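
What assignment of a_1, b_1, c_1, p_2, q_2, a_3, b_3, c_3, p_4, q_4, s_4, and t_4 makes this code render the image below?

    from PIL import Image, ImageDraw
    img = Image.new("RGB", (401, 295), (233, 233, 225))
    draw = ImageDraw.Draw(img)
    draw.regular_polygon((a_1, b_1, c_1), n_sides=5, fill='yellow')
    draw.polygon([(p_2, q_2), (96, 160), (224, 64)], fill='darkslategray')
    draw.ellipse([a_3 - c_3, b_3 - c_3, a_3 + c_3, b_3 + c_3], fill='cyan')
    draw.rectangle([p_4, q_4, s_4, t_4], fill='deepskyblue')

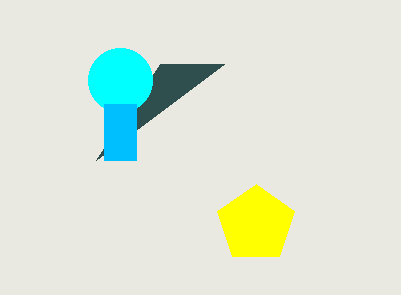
a_1 = 256; b_1 = 224; c_1 = 40; p_2 = 160; q_2 = 64; a_3 = 120; b_3 = 80; c_3 = 32; p_4 = 104; q_4 = 104; s_4 = 136; t_4 = 160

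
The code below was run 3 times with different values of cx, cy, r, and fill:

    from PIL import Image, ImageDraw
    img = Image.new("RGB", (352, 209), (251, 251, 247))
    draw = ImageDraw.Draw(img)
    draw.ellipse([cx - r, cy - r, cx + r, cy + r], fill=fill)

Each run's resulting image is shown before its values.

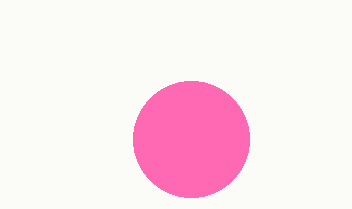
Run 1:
cx = 191, cy = 139, r = 58, fill = 'hotpink'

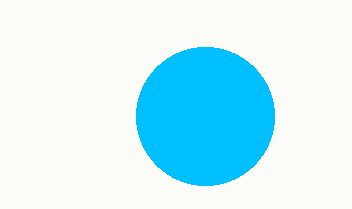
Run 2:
cx = 205, cy = 116, r = 69, fill = 'deepskyblue'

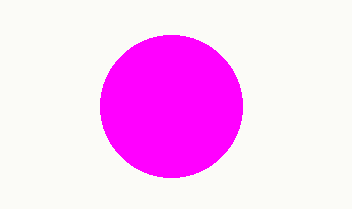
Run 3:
cx = 171, cy = 106, r = 71, fill = 'magenta'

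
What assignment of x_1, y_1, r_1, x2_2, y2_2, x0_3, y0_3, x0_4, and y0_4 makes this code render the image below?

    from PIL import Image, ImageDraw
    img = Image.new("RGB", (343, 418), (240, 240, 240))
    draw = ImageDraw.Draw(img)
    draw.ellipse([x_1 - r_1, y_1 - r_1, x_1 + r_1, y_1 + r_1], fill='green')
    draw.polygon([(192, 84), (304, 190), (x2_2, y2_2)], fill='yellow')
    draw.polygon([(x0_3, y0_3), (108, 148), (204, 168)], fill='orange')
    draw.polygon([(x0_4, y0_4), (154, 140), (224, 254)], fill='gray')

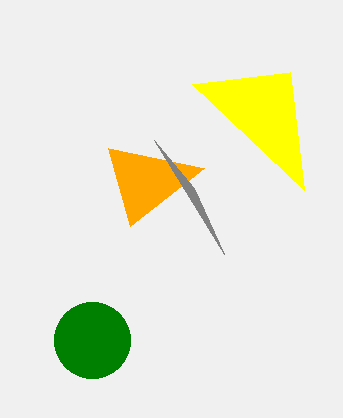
x_1 = 92
y_1 = 340
r_1 = 38
x2_2 = 290
y2_2 = 72
x0_3 = 130
y0_3 = 226
x0_4 = 194
y0_4 = 188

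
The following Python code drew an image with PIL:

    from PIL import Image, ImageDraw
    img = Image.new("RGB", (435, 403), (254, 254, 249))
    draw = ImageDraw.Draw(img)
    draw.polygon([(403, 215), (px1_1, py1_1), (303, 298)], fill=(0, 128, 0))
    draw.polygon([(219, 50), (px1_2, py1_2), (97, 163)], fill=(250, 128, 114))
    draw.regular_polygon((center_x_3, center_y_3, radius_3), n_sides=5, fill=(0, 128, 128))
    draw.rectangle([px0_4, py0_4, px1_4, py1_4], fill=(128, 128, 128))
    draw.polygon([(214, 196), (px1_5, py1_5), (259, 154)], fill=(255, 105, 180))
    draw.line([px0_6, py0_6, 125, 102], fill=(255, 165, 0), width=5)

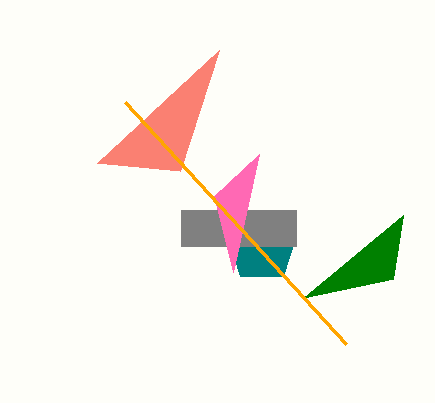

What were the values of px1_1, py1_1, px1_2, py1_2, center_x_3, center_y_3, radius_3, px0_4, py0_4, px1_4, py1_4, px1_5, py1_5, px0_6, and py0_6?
px1_1 = 393, py1_1 = 279, px1_2 = 180, py1_2 = 171, center_x_3 = 262, center_y_3 = 247, radius_3 = 36, px0_4 = 181, py0_4 = 210, px1_4 = 296, py1_4 = 246, px1_5 = 233, py1_5 = 272, px0_6 = 346, py0_6 = 344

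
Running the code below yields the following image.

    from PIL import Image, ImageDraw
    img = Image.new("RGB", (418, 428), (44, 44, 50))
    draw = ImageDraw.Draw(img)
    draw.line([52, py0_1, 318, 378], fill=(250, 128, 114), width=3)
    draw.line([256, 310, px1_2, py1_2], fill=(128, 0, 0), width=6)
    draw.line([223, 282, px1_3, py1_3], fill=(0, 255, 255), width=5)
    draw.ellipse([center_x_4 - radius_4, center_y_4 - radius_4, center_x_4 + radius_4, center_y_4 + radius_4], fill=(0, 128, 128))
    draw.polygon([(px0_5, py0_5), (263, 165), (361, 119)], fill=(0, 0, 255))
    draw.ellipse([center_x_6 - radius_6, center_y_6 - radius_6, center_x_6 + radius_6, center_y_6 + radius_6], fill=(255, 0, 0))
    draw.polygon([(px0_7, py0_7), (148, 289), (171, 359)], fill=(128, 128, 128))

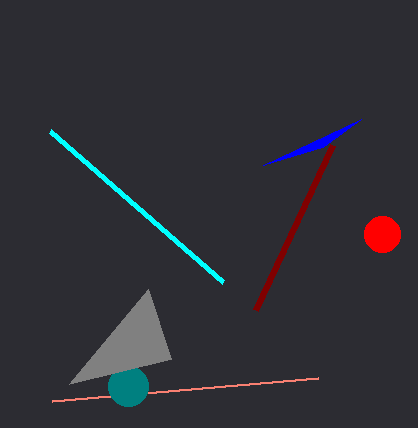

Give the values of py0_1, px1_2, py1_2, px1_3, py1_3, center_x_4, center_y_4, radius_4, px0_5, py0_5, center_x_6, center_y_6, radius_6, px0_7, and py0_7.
py0_1 = 401; px1_2 = 333; py1_2 = 145; px1_3 = 50; py1_3 = 131; center_x_4 = 128; center_y_4 = 386; radius_4 = 20; px0_5 = 323; py0_5 = 147; center_x_6 = 382; center_y_6 = 234; radius_6 = 18; px0_7 = 69; py0_7 = 384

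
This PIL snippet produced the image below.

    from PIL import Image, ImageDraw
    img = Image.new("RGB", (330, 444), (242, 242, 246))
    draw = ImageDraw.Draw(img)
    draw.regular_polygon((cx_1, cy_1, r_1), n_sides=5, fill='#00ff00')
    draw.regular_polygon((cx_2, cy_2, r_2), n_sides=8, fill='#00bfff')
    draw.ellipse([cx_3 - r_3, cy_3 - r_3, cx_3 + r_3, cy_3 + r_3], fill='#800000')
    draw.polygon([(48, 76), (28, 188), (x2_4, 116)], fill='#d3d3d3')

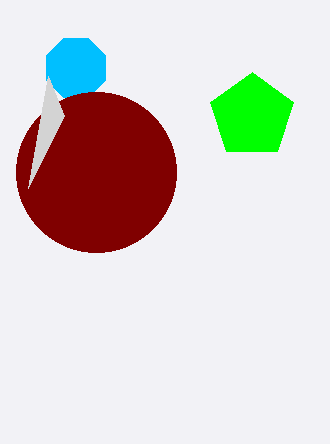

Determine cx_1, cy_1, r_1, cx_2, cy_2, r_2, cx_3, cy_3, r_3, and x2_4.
cx_1 = 252, cy_1 = 116, r_1 = 44, cx_2 = 76, cy_2 = 68, r_2 = 32, cx_3 = 96, cy_3 = 172, r_3 = 80, x2_4 = 64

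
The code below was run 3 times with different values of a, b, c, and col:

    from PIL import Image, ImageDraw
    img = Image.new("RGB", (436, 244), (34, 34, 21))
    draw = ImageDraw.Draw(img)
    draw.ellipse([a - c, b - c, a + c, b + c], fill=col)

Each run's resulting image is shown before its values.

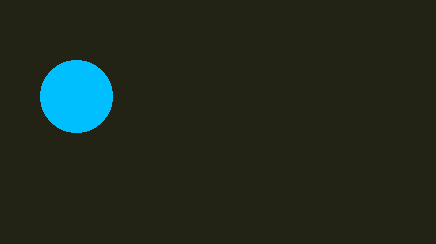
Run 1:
a = 76
b = 96
c = 36
col = 'deepskyblue'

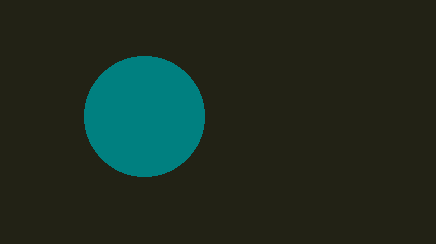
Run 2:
a = 144; b = 116; c = 60; col = 'teal'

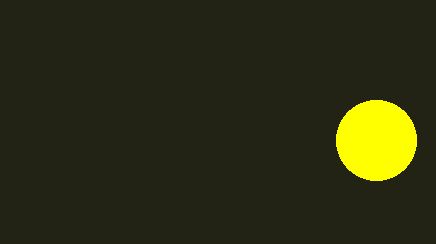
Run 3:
a = 376; b = 140; c = 40; col = 'yellow'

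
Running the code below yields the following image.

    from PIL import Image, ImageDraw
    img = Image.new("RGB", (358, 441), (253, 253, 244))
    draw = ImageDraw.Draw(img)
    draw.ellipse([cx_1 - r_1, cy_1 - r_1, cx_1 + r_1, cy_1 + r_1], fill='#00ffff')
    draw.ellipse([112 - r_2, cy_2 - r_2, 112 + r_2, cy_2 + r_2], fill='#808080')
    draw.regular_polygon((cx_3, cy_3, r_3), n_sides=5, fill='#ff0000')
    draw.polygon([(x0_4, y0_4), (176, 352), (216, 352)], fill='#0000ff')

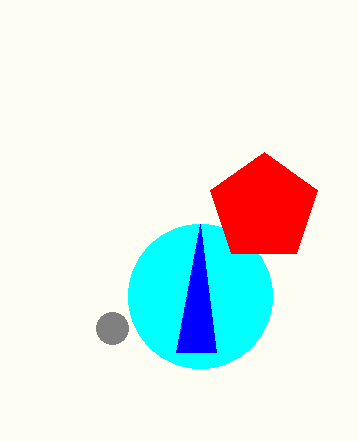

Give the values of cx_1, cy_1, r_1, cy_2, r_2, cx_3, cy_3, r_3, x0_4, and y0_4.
cx_1 = 200; cy_1 = 296; r_1 = 72; cy_2 = 328; r_2 = 16; cx_3 = 264; cy_3 = 208; r_3 = 56; x0_4 = 200; y0_4 = 224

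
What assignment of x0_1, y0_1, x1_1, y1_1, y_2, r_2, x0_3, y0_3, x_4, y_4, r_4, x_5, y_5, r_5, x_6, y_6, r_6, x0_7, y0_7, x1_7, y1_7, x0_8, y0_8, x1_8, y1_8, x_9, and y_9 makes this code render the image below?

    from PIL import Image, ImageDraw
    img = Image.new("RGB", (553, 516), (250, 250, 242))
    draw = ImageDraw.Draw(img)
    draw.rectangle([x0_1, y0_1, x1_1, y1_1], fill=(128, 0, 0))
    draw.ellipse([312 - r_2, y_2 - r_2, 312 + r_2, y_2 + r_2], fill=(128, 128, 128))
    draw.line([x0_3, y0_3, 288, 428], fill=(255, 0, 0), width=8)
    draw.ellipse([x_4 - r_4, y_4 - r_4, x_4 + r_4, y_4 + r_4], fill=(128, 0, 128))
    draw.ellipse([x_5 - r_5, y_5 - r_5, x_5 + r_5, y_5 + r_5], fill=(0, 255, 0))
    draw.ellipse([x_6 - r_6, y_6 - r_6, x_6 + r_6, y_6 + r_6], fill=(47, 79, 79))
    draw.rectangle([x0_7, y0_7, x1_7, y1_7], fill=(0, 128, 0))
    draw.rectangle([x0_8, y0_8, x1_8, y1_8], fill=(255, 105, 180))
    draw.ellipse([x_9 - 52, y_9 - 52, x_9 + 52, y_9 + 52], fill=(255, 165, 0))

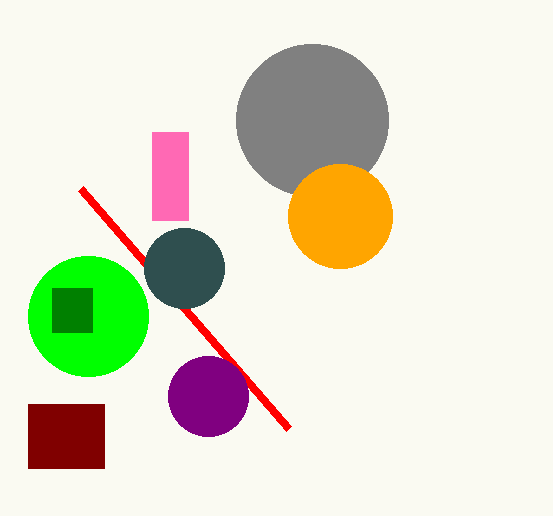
x0_1 = 28, y0_1 = 404, x1_1 = 104, y1_1 = 468, y_2 = 120, r_2 = 76, x0_3 = 80, y0_3 = 188, x_4 = 208, y_4 = 396, r_4 = 40, x_5 = 88, y_5 = 316, r_5 = 60, x_6 = 184, y_6 = 268, r_6 = 40, x0_7 = 52, y0_7 = 288, x1_7 = 92, y1_7 = 332, x0_8 = 152, y0_8 = 132, x1_8 = 188, y1_8 = 220, x_9 = 340, y_9 = 216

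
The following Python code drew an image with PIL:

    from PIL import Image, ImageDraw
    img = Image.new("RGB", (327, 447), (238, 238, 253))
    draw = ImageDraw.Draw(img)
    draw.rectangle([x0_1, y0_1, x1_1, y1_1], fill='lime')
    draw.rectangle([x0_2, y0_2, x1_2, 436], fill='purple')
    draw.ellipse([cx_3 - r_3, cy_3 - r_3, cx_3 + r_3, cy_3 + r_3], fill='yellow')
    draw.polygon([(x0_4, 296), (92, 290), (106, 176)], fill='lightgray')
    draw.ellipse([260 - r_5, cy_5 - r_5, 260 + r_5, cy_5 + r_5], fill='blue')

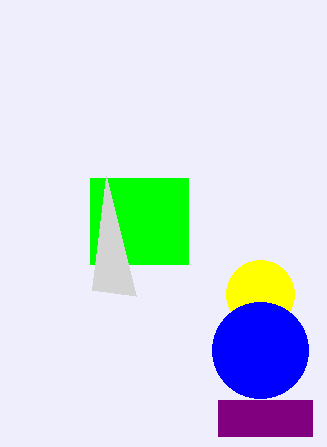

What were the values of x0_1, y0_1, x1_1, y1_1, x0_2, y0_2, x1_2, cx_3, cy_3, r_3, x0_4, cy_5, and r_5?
x0_1 = 90; y0_1 = 178; x1_1 = 188; y1_1 = 264; x0_2 = 218; y0_2 = 400; x1_2 = 312; cx_3 = 260; cy_3 = 294; r_3 = 34; x0_4 = 136; cy_5 = 350; r_5 = 48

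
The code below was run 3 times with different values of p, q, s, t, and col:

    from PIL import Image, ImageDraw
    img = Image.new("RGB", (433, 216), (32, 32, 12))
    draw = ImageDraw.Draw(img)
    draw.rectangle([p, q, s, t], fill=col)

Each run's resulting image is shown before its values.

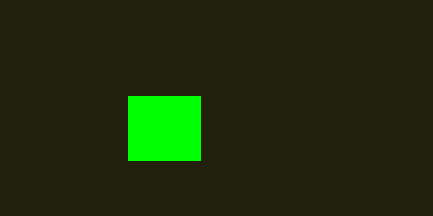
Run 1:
p = 128, q = 96, s = 200, t = 160, col = 'lime'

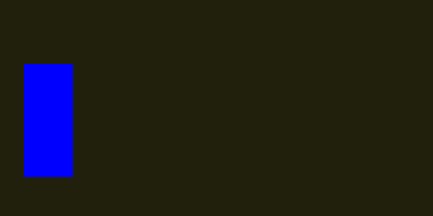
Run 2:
p = 24; q = 64; s = 72; t = 176; col = 'blue'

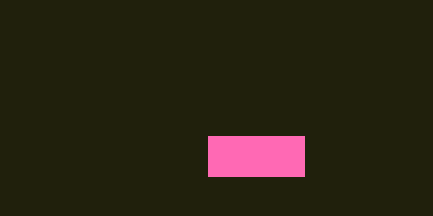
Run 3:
p = 208
q = 136
s = 304
t = 176
col = 'hotpink'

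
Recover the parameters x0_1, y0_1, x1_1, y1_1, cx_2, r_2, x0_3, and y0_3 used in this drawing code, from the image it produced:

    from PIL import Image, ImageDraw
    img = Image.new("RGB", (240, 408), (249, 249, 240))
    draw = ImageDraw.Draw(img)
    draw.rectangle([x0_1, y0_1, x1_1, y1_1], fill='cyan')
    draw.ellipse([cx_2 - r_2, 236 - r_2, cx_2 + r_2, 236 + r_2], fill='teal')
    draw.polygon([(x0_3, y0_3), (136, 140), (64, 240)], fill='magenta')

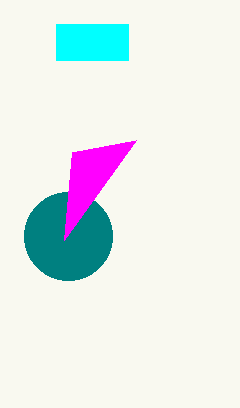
x0_1 = 56, y0_1 = 24, x1_1 = 128, y1_1 = 60, cx_2 = 68, r_2 = 44, x0_3 = 72, y0_3 = 152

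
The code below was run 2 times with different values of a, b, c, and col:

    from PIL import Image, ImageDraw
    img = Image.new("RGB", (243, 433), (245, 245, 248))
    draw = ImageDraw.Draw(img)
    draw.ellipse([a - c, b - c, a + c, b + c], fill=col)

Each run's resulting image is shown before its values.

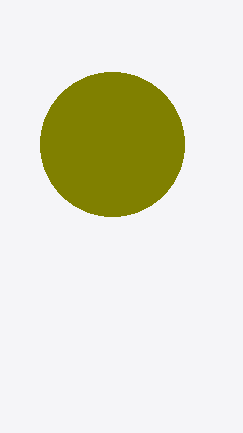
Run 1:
a = 112, b = 144, c = 72, col = 'olive'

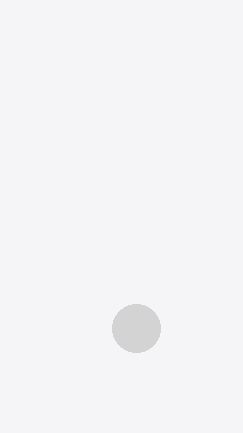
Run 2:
a = 136
b = 328
c = 24
col = 'lightgray'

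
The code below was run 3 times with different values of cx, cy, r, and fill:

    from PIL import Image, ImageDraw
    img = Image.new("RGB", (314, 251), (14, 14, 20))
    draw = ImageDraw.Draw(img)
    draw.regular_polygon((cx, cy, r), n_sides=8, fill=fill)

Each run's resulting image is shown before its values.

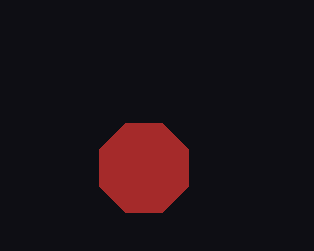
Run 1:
cx = 144; cy = 168; r = 48; fill = 'brown'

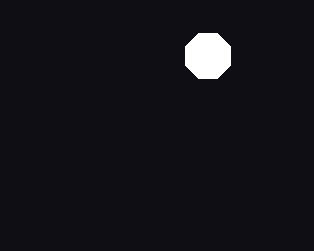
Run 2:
cx = 208; cy = 56; r = 24; fill = 'white'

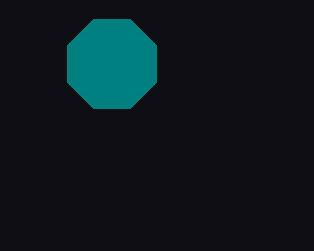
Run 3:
cx = 112; cy = 64; r = 48; fill = 'teal'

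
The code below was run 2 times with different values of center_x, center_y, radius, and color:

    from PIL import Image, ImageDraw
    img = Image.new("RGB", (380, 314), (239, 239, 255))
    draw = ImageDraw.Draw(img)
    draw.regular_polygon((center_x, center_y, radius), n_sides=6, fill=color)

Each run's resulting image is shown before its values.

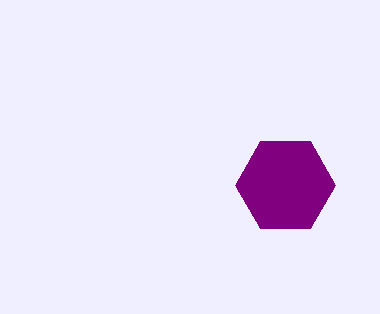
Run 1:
center_x = 285
center_y = 185
radius = 50
color = 'purple'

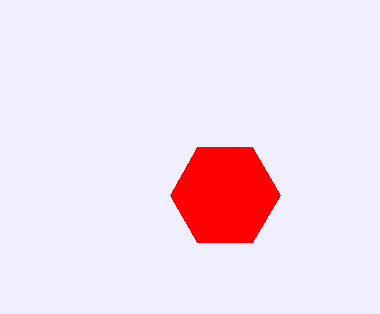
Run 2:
center_x = 225
center_y = 195
radius = 55
color = 'red'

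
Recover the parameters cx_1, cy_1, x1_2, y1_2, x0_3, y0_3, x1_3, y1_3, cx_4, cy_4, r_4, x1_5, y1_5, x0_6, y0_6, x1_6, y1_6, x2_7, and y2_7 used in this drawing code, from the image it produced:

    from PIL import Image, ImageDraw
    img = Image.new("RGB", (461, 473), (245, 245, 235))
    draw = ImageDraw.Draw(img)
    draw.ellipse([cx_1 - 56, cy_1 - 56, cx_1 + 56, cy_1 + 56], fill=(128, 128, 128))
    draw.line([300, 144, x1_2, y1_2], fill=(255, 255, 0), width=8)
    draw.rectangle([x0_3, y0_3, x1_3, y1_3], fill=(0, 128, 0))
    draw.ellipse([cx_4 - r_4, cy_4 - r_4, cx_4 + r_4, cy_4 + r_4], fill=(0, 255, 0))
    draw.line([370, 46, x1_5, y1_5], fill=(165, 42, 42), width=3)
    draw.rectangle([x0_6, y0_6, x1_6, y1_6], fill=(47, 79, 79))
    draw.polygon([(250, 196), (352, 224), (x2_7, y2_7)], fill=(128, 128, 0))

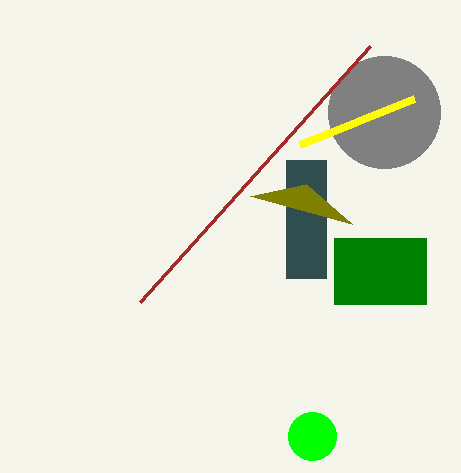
cx_1 = 384
cy_1 = 112
x1_2 = 414
y1_2 = 98
x0_3 = 334
y0_3 = 238
x1_3 = 426
y1_3 = 304
cx_4 = 312
cy_4 = 436
r_4 = 24
x1_5 = 140
y1_5 = 302
x0_6 = 286
y0_6 = 160
x1_6 = 326
y1_6 = 278
x2_7 = 306
y2_7 = 184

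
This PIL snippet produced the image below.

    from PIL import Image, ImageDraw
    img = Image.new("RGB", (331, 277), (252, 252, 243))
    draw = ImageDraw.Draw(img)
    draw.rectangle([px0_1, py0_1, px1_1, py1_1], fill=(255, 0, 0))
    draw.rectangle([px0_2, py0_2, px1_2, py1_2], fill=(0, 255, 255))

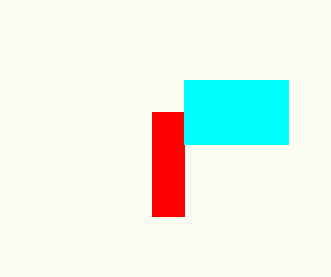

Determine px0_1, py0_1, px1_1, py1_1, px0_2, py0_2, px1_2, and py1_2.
px0_1 = 152
py0_1 = 112
px1_1 = 184
py1_1 = 216
px0_2 = 184
py0_2 = 80
px1_2 = 288
py1_2 = 144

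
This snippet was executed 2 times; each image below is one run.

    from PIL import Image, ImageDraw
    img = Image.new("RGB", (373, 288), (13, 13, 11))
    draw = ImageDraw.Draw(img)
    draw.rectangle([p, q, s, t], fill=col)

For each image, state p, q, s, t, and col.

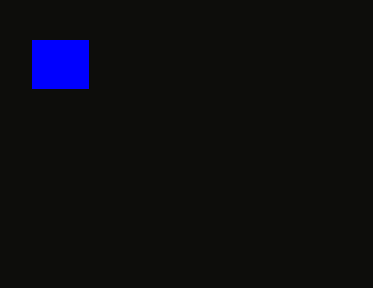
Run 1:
p = 32; q = 40; s = 88; t = 88; col = 'blue'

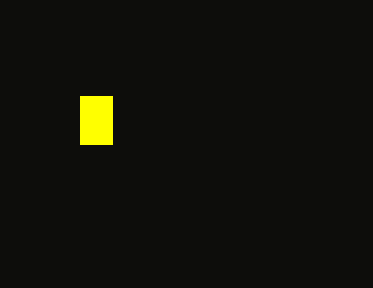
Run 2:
p = 80; q = 96; s = 112; t = 144; col = 'yellow'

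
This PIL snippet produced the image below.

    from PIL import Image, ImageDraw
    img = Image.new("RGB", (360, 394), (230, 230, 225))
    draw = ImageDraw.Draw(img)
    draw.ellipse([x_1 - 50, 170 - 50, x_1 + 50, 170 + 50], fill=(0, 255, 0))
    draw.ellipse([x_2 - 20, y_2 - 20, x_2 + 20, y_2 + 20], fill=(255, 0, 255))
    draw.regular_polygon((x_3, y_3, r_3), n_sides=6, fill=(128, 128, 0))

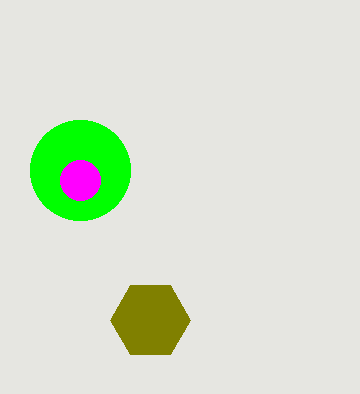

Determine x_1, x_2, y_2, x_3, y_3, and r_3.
x_1 = 80
x_2 = 80
y_2 = 180
x_3 = 150
y_3 = 320
r_3 = 40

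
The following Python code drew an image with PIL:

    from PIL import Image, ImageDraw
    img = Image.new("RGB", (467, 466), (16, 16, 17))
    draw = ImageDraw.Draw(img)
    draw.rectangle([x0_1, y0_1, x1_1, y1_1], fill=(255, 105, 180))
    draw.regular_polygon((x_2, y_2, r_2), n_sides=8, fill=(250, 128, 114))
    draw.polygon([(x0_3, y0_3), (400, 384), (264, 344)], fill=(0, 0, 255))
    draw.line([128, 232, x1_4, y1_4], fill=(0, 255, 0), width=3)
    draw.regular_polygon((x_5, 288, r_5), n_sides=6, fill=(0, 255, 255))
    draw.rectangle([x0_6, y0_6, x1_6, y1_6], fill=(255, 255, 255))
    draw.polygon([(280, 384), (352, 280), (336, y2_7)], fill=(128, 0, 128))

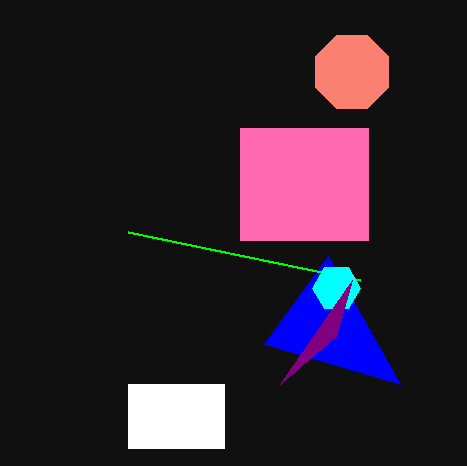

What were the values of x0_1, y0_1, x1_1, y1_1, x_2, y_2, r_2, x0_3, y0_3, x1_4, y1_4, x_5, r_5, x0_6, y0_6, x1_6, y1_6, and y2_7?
x0_1 = 240
y0_1 = 128
x1_1 = 368
y1_1 = 240
x_2 = 352
y_2 = 72
r_2 = 40
x0_3 = 328
y0_3 = 256
x1_4 = 360
y1_4 = 280
x_5 = 336
r_5 = 24
x0_6 = 128
y0_6 = 384
x1_6 = 224
y1_6 = 448
y2_7 = 336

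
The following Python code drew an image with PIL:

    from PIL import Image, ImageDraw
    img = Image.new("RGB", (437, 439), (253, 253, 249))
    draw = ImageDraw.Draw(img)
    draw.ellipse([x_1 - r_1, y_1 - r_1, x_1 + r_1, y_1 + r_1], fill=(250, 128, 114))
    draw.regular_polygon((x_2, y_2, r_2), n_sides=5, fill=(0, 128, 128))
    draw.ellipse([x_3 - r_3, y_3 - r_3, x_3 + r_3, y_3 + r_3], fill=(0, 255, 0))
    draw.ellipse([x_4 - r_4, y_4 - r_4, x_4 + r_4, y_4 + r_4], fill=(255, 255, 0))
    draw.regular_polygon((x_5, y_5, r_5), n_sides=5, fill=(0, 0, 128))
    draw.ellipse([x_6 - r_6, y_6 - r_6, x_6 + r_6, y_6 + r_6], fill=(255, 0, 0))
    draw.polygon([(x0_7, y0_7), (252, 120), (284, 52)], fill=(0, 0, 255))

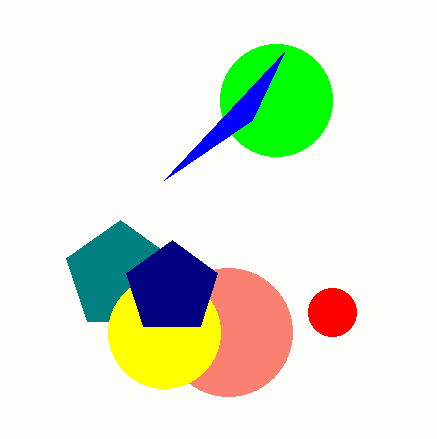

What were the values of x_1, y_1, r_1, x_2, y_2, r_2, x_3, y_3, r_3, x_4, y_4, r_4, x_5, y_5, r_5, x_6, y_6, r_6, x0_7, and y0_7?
x_1 = 228; y_1 = 332; r_1 = 64; x_2 = 120; y_2 = 276; r_2 = 56; x_3 = 276; y_3 = 100; r_3 = 56; x_4 = 164; y_4 = 332; r_4 = 56; x_5 = 172; y_5 = 288; r_5 = 48; x_6 = 332; y_6 = 312; r_6 = 24; x0_7 = 164; y0_7 = 180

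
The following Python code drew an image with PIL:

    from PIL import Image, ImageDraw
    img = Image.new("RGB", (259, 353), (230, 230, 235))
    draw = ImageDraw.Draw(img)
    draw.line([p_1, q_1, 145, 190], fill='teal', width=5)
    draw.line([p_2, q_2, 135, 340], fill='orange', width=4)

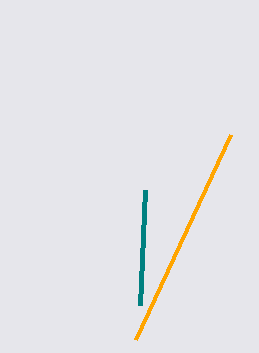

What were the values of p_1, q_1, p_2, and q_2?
p_1 = 140; q_1 = 305; p_2 = 230; q_2 = 135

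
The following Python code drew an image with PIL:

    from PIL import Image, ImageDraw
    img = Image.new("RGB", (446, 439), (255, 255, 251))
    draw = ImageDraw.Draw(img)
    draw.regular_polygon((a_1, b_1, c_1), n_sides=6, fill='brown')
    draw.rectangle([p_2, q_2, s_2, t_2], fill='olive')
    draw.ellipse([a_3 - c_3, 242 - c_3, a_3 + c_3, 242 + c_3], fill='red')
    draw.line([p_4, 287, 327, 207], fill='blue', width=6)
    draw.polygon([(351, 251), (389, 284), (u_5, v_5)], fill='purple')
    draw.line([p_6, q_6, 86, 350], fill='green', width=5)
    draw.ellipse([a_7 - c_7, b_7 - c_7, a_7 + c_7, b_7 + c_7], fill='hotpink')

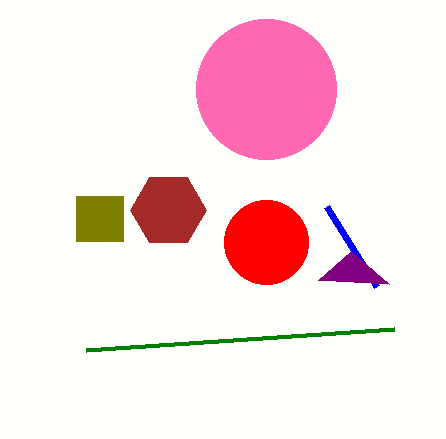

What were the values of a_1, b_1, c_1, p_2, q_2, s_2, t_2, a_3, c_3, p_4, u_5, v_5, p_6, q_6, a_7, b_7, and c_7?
a_1 = 168
b_1 = 210
c_1 = 38
p_2 = 76
q_2 = 196
s_2 = 123
t_2 = 241
a_3 = 266
c_3 = 42
p_4 = 377
u_5 = 318
v_5 = 280
p_6 = 394
q_6 = 329
a_7 = 266
b_7 = 89
c_7 = 70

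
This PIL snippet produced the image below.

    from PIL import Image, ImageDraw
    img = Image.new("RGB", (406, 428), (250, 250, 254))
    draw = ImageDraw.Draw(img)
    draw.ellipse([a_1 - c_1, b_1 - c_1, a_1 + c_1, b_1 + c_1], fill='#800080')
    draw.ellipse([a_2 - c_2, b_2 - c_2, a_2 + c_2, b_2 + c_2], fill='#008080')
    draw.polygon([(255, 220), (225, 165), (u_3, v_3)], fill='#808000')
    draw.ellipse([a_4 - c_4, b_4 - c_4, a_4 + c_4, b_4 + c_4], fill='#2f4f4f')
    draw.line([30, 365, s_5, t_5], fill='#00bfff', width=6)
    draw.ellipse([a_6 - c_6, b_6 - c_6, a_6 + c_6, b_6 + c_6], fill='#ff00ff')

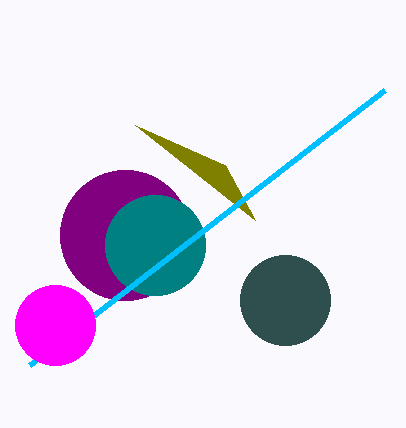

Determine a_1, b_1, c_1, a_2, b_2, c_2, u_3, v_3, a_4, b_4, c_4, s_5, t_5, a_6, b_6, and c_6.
a_1 = 125; b_1 = 235; c_1 = 65; a_2 = 155; b_2 = 245; c_2 = 50; u_3 = 135; v_3 = 125; a_4 = 285; b_4 = 300; c_4 = 45; s_5 = 385; t_5 = 90; a_6 = 55; b_6 = 325; c_6 = 40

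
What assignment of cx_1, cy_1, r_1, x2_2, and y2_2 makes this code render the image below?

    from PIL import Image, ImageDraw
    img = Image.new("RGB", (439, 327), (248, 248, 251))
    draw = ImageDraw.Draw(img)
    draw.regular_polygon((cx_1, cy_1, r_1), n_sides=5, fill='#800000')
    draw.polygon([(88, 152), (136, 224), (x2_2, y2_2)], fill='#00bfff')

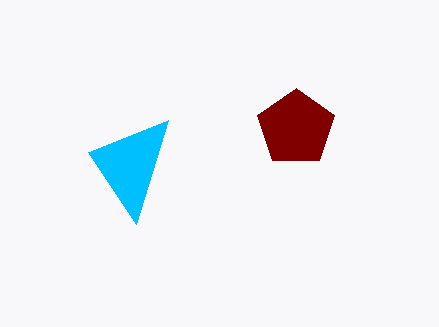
cx_1 = 296
cy_1 = 128
r_1 = 40
x2_2 = 168
y2_2 = 120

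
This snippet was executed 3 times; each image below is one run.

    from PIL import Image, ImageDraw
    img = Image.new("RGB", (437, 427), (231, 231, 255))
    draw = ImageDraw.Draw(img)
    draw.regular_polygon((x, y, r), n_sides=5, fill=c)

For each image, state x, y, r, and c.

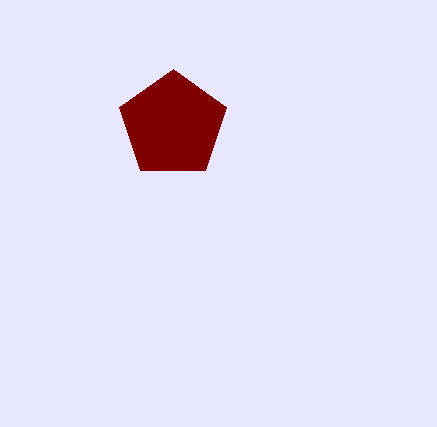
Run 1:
x = 173; y = 125; r = 56; c = 'maroon'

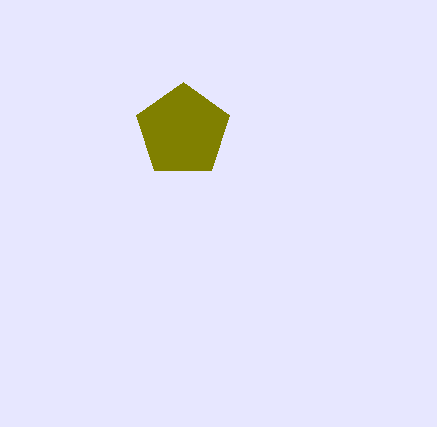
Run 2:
x = 183; y = 131; r = 49; c = 'olive'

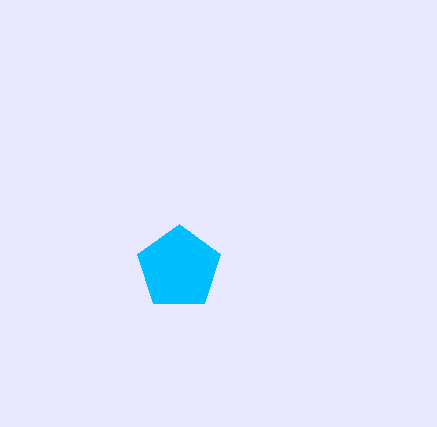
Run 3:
x = 179
y = 268
r = 44
c = 'deepskyblue'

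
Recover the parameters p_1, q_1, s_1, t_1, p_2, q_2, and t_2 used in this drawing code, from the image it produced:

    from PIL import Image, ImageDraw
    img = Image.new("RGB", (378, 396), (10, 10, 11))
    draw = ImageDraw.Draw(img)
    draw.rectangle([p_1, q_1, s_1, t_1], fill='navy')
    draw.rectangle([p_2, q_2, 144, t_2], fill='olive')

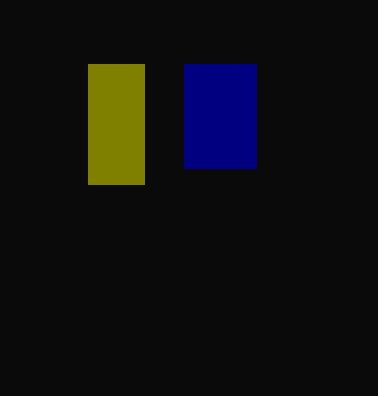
p_1 = 184; q_1 = 64; s_1 = 256; t_1 = 168; p_2 = 88; q_2 = 64; t_2 = 184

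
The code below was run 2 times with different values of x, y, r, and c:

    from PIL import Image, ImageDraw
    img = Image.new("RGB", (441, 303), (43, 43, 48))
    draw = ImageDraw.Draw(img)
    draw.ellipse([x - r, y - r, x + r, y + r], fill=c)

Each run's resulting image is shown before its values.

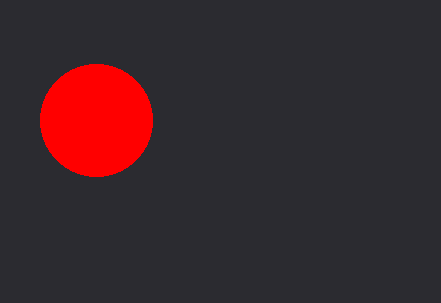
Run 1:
x = 96; y = 120; r = 56; c = 'red'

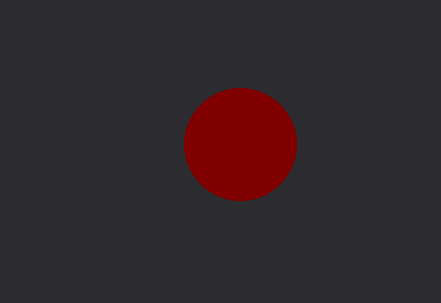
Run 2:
x = 240; y = 144; r = 56; c = 'maroon'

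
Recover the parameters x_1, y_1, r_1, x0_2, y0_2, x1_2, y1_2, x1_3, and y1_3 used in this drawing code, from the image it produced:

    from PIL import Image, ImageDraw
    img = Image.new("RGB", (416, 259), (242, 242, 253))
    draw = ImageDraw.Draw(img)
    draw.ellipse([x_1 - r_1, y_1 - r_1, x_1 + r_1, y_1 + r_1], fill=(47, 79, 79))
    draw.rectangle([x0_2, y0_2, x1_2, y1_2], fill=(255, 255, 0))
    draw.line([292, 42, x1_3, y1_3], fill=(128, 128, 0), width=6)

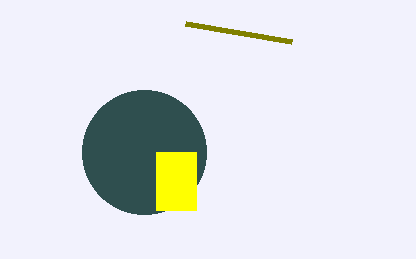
x_1 = 144; y_1 = 152; r_1 = 62; x0_2 = 156; y0_2 = 152; x1_2 = 196; y1_2 = 210; x1_3 = 186; y1_3 = 24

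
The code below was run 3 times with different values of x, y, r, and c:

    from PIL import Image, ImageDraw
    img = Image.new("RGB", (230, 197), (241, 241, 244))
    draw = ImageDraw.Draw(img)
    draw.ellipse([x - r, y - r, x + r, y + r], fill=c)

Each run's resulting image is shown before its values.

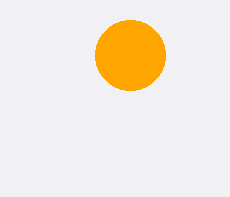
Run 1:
x = 130
y = 55
r = 35
c = 'orange'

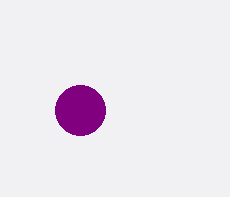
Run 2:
x = 80
y = 110
r = 25
c = 'purple'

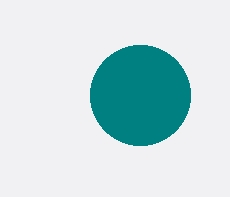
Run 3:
x = 140; y = 95; r = 50; c = 'teal'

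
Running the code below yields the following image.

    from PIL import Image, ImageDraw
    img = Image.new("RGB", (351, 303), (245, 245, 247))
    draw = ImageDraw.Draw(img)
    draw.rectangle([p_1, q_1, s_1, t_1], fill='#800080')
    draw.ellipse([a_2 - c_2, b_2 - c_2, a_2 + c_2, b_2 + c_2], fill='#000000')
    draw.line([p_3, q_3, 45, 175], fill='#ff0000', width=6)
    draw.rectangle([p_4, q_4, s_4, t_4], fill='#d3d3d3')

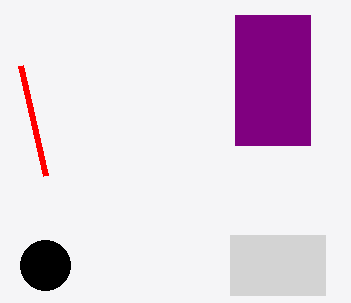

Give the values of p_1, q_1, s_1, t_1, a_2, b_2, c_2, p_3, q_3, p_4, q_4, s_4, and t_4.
p_1 = 235
q_1 = 15
s_1 = 310
t_1 = 145
a_2 = 45
b_2 = 265
c_2 = 25
p_3 = 20
q_3 = 65
p_4 = 230
q_4 = 235
s_4 = 325
t_4 = 295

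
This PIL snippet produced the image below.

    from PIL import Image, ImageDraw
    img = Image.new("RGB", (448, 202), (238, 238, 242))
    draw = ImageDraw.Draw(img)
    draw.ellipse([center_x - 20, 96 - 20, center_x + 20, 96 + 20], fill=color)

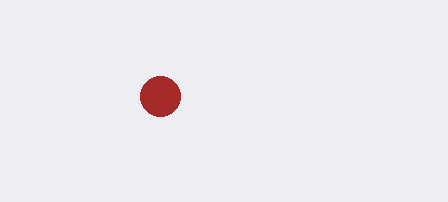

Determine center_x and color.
center_x = 160
color = 'brown'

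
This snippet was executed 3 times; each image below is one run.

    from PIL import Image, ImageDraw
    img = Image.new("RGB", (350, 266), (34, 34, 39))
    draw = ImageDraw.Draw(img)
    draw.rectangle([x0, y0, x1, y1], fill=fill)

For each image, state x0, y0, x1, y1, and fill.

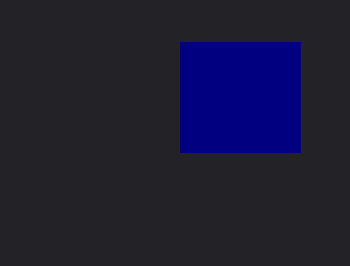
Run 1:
x0 = 180; y0 = 42; x1 = 300; y1 = 152; fill = 'navy'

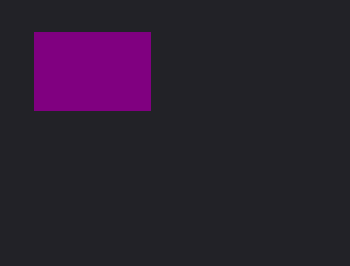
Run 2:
x0 = 34
y0 = 32
x1 = 150
y1 = 110
fill = 'purple'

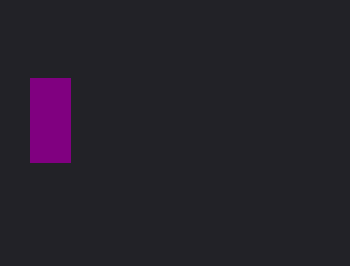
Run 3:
x0 = 30, y0 = 78, x1 = 70, y1 = 162, fill = 'purple'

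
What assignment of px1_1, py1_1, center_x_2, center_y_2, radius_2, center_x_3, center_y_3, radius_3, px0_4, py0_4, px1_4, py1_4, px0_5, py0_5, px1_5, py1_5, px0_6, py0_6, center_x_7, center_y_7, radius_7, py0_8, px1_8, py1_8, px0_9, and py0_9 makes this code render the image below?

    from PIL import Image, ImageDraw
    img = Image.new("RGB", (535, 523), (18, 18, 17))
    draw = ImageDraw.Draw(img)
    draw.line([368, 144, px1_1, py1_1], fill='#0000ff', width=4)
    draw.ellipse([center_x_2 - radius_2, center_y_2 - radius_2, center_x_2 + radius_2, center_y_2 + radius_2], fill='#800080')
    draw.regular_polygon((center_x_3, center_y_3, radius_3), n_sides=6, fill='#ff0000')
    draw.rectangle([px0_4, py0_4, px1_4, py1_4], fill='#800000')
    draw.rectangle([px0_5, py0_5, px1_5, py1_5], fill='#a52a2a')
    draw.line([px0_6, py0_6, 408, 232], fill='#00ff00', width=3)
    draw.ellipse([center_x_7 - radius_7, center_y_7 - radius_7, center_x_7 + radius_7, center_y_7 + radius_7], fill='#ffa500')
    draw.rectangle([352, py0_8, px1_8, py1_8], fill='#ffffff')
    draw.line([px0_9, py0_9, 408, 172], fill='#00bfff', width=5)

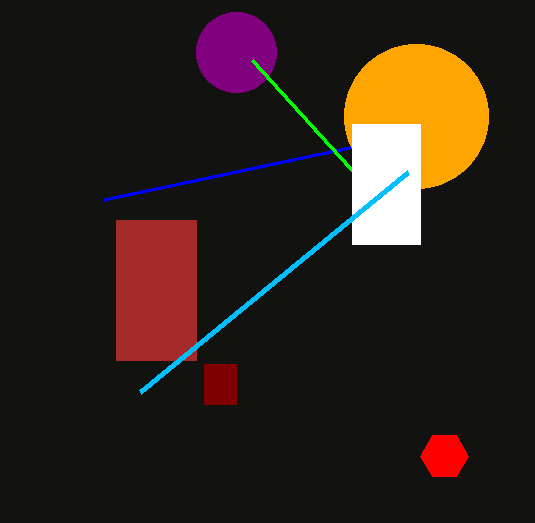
px1_1 = 104; py1_1 = 200; center_x_2 = 236; center_y_2 = 52; radius_2 = 40; center_x_3 = 444; center_y_3 = 456; radius_3 = 24; px0_4 = 204; py0_4 = 364; px1_4 = 236; py1_4 = 404; px0_5 = 116; py0_5 = 220; px1_5 = 196; py1_5 = 360; px0_6 = 252; py0_6 = 60; center_x_7 = 416; center_y_7 = 116; radius_7 = 72; py0_8 = 124; px1_8 = 420; py1_8 = 244; px0_9 = 140; py0_9 = 392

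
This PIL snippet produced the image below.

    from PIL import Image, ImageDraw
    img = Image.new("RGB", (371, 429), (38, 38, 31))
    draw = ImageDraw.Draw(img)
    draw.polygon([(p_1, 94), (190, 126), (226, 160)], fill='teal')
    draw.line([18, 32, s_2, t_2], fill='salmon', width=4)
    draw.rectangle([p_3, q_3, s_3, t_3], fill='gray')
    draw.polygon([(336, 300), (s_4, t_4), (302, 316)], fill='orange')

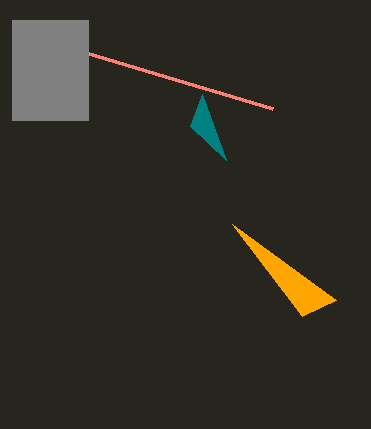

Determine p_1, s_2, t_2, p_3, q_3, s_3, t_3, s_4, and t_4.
p_1 = 202, s_2 = 272, t_2 = 108, p_3 = 12, q_3 = 20, s_3 = 88, t_3 = 120, s_4 = 232, t_4 = 224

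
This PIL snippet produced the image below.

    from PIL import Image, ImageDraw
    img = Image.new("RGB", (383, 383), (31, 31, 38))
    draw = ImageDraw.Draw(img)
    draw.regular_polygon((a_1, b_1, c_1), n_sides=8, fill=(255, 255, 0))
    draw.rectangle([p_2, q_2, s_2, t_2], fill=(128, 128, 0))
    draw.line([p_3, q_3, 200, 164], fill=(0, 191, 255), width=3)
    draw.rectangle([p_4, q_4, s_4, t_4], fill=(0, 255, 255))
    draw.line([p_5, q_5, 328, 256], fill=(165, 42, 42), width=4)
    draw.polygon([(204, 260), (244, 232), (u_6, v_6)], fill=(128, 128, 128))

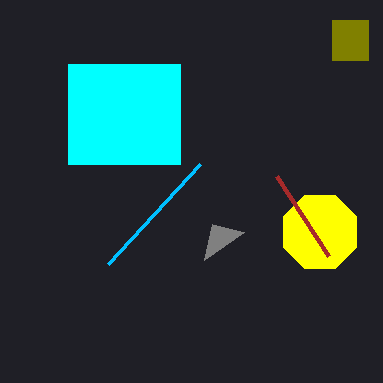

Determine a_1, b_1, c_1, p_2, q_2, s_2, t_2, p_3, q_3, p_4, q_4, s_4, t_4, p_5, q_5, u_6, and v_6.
a_1 = 320, b_1 = 232, c_1 = 40, p_2 = 332, q_2 = 20, s_2 = 368, t_2 = 60, p_3 = 108, q_3 = 264, p_4 = 68, q_4 = 64, s_4 = 180, t_4 = 164, p_5 = 276, q_5 = 176, u_6 = 212, v_6 = 224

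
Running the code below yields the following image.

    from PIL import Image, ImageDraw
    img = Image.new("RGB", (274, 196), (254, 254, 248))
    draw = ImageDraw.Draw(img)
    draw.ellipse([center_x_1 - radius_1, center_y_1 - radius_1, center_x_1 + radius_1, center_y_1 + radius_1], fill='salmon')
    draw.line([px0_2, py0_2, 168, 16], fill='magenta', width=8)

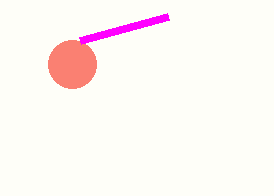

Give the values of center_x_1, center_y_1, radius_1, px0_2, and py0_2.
center_x_1 = 72
center_y_1 = 64
radius_1 = 24
px0_2 = 80
py0_2 = 40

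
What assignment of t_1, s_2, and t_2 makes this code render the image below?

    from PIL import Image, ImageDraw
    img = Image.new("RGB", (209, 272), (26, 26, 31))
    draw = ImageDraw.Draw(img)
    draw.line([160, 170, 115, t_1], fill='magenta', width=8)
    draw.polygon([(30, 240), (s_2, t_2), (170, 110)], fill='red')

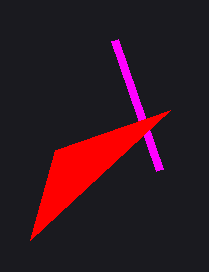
t_1 = 40, s_2 = 55, t_2 = 150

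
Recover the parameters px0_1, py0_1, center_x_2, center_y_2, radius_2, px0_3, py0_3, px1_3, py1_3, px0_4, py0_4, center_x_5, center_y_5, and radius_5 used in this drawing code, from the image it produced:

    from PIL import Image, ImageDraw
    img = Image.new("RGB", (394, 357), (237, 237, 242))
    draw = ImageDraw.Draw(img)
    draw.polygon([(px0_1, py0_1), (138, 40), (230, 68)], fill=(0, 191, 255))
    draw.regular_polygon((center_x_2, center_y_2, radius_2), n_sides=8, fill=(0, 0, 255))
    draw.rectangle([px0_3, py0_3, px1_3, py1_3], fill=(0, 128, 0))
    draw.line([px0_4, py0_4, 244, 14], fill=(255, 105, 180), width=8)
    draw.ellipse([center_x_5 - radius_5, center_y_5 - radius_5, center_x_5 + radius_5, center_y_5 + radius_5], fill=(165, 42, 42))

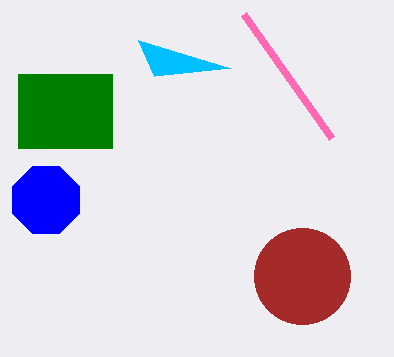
px0_1 = 154, py0_1 = 76, center_x_2 = 46, center_y_2 = 200, radius_2 = 36, px0_3 = 18, py0_3 = 74, px1_3 = 112, py1_3 = 148, px0_4 = 332, py0_4 = 138, center_x_5 = 302, center_y_5 = 276, radius_5 = 48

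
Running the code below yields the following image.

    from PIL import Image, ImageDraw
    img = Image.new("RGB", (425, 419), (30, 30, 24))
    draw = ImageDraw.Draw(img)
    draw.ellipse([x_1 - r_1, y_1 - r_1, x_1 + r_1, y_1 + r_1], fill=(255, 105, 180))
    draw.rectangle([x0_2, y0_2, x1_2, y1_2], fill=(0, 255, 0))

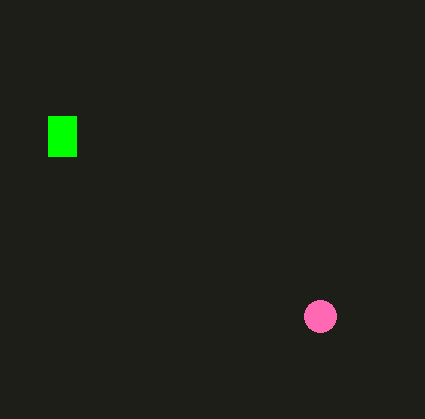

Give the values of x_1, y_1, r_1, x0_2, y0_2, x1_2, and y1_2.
x_1 = 320
y_1 = 316
r_1 = 16
x0_2 = 48
y0_2 = 116
x1_2 = 76
y1_2 = 156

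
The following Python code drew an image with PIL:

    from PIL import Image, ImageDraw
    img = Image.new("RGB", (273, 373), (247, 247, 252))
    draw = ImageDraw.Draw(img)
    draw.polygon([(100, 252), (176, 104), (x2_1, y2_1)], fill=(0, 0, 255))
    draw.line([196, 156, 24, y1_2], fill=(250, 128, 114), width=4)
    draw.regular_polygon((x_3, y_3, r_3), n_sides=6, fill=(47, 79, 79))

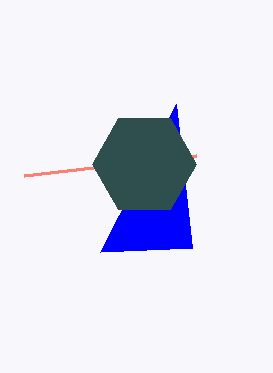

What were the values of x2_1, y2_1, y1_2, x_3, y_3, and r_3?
x2_1 = 192, y2_1 = 248, y1_2 = 176, x_3 = 144, y_3 = 164, r_3 = 52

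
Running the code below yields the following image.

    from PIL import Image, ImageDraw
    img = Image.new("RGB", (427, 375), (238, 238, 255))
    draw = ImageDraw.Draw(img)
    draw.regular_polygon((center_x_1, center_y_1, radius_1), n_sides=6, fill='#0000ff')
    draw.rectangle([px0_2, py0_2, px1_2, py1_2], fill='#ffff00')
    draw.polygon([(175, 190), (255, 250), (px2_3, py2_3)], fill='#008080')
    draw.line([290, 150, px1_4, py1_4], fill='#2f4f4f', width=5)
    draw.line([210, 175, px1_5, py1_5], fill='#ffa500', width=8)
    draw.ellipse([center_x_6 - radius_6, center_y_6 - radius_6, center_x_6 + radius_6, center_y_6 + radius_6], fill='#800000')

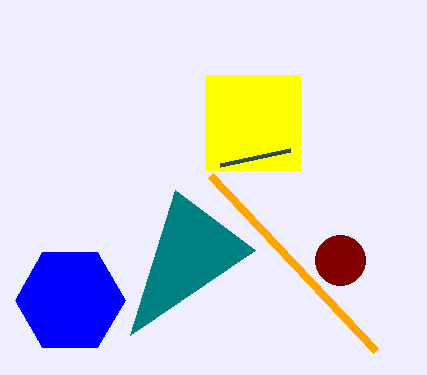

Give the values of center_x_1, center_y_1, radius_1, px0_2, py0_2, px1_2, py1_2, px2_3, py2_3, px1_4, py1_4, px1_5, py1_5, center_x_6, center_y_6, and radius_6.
center_x_1 = 70
center_y_1 = 300
radius_1 = 55
px0_2 = 205
py0_2 = 75
px1_2 = 300
py1_2 = 170
px2_3 = 130
py2_3 = 335
px1_4 = 220
py1_4 = 165
px1_5 = 375
py1_5 = 350
center_x_6 = 340
center_y_6 = 260
radius_6 = 25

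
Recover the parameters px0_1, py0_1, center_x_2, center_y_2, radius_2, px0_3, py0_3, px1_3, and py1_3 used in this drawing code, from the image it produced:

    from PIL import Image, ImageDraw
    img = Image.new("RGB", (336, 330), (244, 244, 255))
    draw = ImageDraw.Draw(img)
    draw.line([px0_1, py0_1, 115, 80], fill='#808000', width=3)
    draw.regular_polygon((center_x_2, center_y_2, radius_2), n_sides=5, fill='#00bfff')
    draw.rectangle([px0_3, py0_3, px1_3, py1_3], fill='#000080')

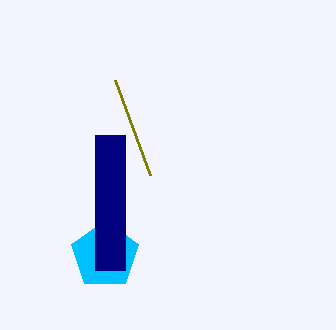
px0_1 = 150, py0_1 = 175, center_x_2 = 105, center_y_2 = 255, radius_2 = 35, px0_3 = 95, py0_3 = 135, px1_3 = 125, py1_3 = 270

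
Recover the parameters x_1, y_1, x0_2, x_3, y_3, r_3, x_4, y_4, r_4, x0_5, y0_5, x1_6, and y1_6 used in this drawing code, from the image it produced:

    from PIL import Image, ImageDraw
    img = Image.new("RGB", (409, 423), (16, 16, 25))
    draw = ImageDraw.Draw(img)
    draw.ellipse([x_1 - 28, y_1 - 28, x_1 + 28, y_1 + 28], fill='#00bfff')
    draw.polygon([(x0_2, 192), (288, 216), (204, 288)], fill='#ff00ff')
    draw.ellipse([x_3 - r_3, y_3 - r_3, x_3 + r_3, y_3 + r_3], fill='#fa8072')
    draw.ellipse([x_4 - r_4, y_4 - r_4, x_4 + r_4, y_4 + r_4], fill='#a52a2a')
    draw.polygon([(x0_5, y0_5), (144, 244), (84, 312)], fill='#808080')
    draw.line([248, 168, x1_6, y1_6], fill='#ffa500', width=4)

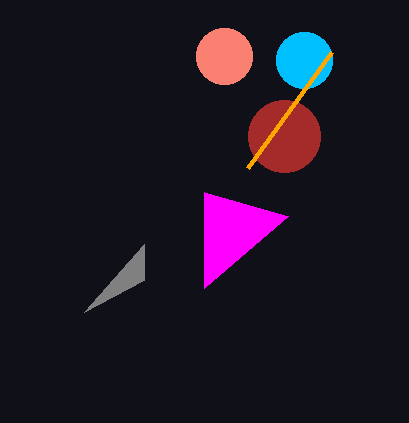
x_1 = 304; y_1 = 60; x0_2 = 204; x_3 = 224; y_3 = 56; r_3 = 28; x_4 = 284; y_4 = 136; r_4 = 36; x0_5 = 144; y0_5 = 280; x1_6 = 332; y1_6 = 52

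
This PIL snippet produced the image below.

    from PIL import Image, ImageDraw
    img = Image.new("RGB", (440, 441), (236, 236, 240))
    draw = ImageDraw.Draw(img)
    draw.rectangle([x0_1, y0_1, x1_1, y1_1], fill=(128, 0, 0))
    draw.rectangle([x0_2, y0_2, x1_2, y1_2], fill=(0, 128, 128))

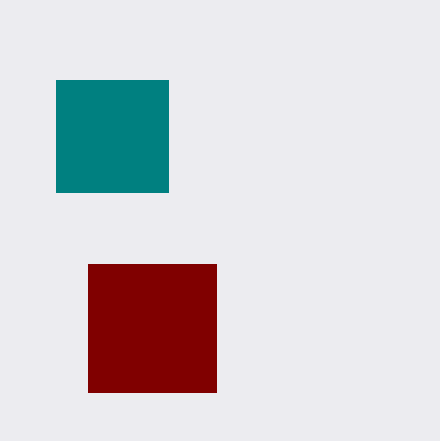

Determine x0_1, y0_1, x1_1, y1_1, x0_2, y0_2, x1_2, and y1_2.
x0_1 = 88; y0_1 = 264; x1_1 = 216; y1_1 = 392; x0_2 = 56; y0_2 = 80; x1_2 = 168; y1_2 = 192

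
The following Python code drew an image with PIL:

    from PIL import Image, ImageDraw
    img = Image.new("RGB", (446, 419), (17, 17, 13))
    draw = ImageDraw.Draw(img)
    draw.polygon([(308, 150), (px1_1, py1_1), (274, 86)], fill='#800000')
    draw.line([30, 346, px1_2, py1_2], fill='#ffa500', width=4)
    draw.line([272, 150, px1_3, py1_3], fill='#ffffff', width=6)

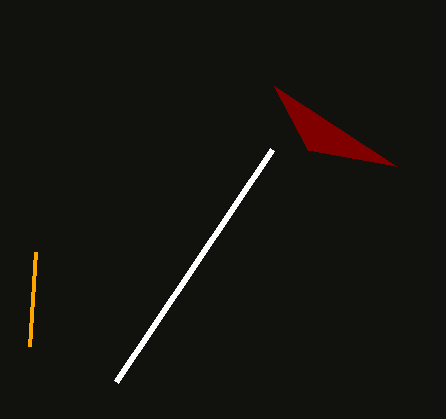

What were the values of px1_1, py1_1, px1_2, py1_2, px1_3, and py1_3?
px1_1 = 396; py1_1 = 166; px1_2 = 36; py1_2 = 252; px1_3 = 116; py1_3 = 382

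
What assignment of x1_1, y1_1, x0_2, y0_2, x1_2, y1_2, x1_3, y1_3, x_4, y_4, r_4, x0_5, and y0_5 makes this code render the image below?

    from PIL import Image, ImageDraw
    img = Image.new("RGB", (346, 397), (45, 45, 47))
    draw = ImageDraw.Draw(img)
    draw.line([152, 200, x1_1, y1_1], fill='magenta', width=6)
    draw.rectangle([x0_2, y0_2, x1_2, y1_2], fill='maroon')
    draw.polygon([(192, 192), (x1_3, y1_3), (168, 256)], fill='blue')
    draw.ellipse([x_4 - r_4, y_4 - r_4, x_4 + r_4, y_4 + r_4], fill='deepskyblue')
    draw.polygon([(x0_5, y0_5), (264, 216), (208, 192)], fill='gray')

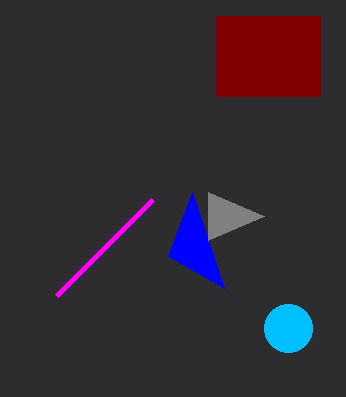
x1_1 = 56
y1_1 = 296
x0_2 = 216
y0_2 = 16
x1_2 = 320
y1_2 = 96
x1_3 = 224
y1_3 = 288
x_4 = 288
y_4 = 328
r_4 = 24
x0_5 = 208
y0_5 = 240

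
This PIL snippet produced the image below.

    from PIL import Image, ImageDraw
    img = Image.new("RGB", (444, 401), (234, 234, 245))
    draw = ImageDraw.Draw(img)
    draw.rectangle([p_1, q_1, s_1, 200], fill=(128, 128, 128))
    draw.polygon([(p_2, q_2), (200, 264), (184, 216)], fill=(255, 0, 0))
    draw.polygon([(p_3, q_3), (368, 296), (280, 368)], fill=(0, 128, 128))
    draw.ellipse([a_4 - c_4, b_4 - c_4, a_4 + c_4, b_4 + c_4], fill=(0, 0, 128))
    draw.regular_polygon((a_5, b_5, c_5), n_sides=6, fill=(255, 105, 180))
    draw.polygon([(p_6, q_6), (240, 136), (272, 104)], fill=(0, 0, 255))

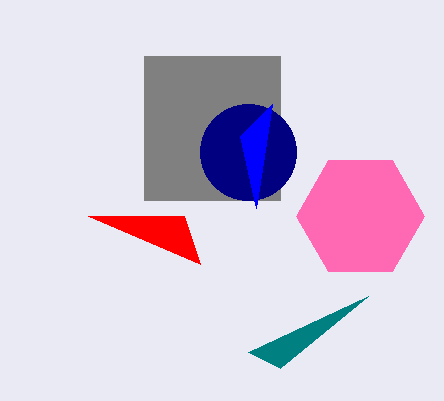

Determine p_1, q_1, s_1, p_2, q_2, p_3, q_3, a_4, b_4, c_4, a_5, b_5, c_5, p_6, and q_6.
p_1 = 144
q_1 = 56
s_1 = 280
p_2 = 88
q_2 = 216
p_3 = 248
q_3 = 352
a_4 = 248
b_4 = 152
c_4 = 48
a_5 = 360
b_5 = 216
c_5 = 64
p_6 = 256
q_6 = 208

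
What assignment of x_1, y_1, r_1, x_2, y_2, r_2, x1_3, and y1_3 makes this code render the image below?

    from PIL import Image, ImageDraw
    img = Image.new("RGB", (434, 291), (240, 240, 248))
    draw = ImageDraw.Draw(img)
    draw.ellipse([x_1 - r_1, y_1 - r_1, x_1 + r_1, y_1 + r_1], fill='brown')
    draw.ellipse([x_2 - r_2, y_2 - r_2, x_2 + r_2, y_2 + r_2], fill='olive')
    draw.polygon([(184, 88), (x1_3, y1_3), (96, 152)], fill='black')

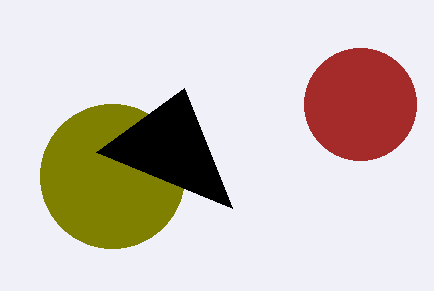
x_1 = 360, y_1 = 104, r_1 = 56, x_2 = 112, y_2 = 176, r_2 = 72, x1_3 = 232, y1_3 = 208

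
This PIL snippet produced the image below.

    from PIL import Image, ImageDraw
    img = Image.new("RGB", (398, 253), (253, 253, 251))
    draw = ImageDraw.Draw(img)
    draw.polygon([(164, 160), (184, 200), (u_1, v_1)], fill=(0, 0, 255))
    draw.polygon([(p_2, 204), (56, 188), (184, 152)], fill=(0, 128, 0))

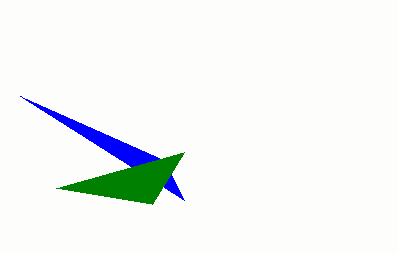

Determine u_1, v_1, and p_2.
u_1 = 20, v_1 = 96, p_2 = 152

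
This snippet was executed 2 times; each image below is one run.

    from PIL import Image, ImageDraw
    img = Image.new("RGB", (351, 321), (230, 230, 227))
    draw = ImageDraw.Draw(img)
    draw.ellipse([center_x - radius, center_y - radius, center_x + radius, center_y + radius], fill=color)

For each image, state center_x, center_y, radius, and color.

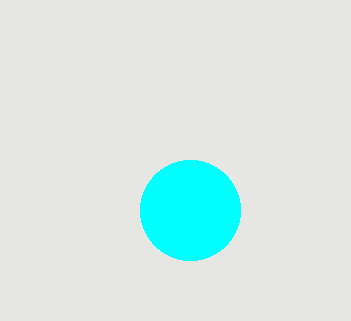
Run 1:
center_x = 190, center_y = 210, radius = 50, color = 'cyan'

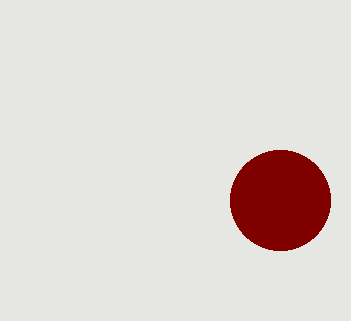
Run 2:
center_x = 280, center_y = 200, radius = 50, color = 'maroon'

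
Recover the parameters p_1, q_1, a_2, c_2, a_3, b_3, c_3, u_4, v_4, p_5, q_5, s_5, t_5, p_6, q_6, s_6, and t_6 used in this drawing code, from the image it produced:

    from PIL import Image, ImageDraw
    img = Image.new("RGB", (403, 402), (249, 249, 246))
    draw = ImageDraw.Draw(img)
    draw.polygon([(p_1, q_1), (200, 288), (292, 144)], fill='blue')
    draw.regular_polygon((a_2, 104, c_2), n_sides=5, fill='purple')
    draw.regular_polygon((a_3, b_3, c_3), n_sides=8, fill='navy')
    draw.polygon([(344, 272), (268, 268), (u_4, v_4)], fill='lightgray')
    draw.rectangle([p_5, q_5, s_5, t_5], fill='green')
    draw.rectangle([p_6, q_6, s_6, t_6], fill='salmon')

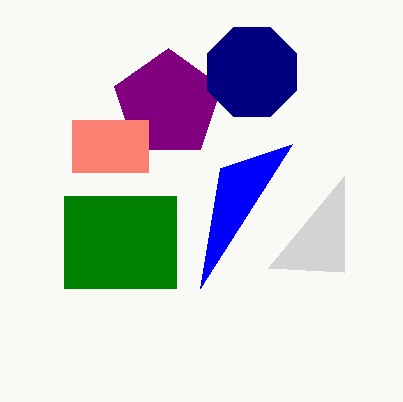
p_1 = 220; q_1 = 168; a_2 = 168; c_2 = 56; a_3 = 252; b_3 = 72; c_3 = 48; u_4 = 344; v_4 = 176; p_5 = 64; q_5 = 196; s_5 = 176; t_5 = 288; p_6 = 72; q_6 = 120; s_6 = 148; t_6 = 172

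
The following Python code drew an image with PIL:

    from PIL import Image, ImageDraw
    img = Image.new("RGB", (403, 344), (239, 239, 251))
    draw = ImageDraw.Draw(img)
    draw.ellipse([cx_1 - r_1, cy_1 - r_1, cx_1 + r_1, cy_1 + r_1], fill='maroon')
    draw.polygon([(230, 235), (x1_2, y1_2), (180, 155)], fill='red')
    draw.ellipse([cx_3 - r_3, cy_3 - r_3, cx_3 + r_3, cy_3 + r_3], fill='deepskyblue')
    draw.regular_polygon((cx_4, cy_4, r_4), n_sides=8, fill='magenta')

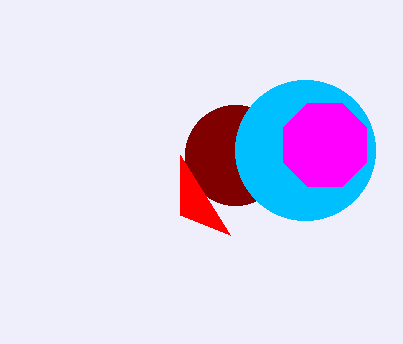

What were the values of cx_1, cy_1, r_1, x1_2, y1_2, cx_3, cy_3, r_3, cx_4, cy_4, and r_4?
cx_1 = 235; cy_1 = 155; r_1 = 50; x1_2 = 180; y1_2 = 215; cx_3 = 305; cy_3 = 150; r_3 = 70; cx_4 = 325; cy_4 = 145; r_4 = 45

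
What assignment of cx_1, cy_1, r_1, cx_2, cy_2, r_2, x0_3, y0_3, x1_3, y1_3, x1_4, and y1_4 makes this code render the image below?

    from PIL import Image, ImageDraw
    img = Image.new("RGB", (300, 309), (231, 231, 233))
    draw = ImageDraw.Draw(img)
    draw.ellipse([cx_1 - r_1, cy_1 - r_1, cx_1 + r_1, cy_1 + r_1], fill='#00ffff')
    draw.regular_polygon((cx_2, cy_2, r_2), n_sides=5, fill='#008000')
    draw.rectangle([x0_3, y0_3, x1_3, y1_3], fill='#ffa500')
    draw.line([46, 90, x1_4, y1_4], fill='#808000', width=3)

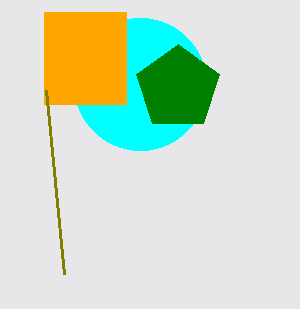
cx_1 = 140; cy_1 = 84; r_1 = 66; cx_2 = 178; cy_2 = 88; r_2 = 44; x0_3 = 44; y0_3 = 12; x1_3 = 126; y1_3 = 104; x1_4 = 64; y1_4 = 274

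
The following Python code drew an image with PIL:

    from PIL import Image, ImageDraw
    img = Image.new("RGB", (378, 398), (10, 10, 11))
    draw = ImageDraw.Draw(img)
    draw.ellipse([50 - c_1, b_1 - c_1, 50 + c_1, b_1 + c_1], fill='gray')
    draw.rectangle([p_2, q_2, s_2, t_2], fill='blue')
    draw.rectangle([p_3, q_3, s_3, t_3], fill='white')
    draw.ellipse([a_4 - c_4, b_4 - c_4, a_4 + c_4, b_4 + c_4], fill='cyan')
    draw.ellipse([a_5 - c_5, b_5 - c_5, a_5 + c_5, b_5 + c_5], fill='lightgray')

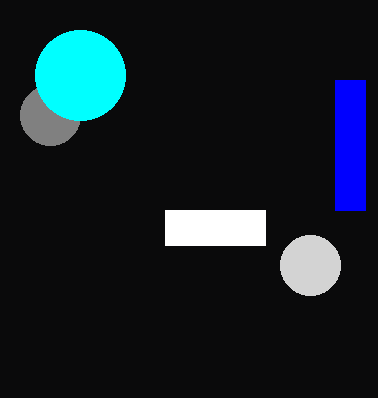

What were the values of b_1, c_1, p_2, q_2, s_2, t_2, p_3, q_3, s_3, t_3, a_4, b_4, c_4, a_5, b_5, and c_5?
b_1 = 115, c_1 = 30, p_2 = 335, q_2 = 80, s_2 = 365, t_2 = 210, p_3 = 165, q_3 = 210, s_3 = 265, t_3 = 245, a_4 = 80, b_4 = 75, c_4 = 45, a_5 = 310, b_5 = 265, c_5 = 30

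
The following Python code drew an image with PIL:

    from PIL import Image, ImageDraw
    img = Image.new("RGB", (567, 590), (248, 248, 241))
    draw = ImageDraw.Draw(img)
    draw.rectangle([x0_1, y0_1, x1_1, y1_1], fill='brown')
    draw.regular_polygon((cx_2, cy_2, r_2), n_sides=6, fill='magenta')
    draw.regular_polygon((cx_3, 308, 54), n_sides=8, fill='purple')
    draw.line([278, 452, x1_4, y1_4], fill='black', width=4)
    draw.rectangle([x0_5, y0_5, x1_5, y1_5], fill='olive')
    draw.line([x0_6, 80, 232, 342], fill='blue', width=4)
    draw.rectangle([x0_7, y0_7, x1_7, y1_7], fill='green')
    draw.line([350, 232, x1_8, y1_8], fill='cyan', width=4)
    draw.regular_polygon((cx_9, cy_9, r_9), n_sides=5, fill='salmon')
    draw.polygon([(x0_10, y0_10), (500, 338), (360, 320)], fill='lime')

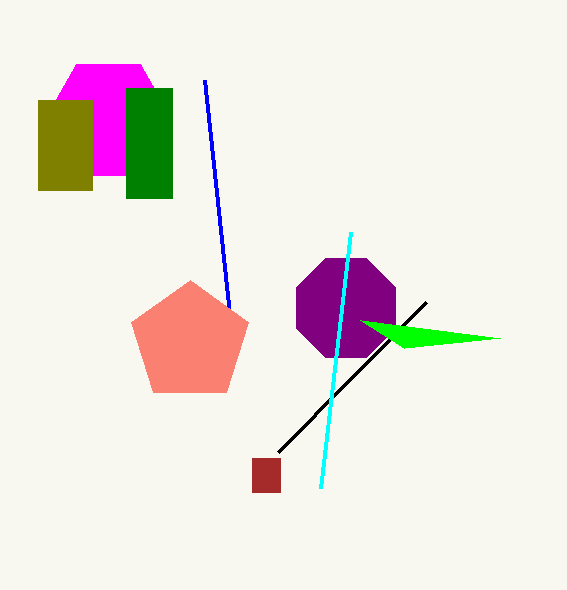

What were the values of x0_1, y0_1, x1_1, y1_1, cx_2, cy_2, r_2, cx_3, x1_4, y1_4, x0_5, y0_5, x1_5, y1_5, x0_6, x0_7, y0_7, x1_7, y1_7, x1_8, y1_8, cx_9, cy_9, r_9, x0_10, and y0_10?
x0_1 = 252, y0_1 = 458, x1_1 = 280, y1_1 = 492, cx_2 = 108, cy_2 = 120, r_2 = 64, cx_3 = 346, x1_4 = 426, y1_4 = 302, x0_5 = 38, y0_5 = 100, x1_5 = 92, y1_5 = 190, x0_6 = 204, x0_7 = 126, y0_7 = 88, x1_7 = 172, y1_7 = 198, x1_8 = 320, y1_8 = 488, cx_9 = 190, cy_9 = 342, r_9 = 62, x0_10 = 404, y0_10 = 348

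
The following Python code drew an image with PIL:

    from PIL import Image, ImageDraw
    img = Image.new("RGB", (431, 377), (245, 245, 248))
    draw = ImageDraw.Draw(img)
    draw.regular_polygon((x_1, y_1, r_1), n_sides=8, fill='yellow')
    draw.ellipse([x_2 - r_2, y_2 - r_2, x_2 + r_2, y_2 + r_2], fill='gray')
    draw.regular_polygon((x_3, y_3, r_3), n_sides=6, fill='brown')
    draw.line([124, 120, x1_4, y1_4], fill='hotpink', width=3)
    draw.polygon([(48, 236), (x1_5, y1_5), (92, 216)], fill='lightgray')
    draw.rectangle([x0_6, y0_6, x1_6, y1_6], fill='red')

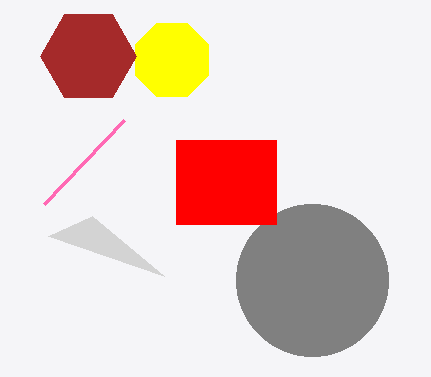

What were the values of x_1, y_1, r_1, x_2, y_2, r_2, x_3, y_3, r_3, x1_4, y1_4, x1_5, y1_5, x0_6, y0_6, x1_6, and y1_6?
x_1 = 172, y_1 = 60, r_1 = 40, x_2 = 312, y_2 = 280, r_2 = 76, x_3 = 88, y_3 = 56, r_3 = 48, x1_4 = 44, y1_4 = 204, x1_5 = 164, y1_5 = 276, x0_6 = 176, y0_6 = 140, x1_6 = 276, y1_6 = 224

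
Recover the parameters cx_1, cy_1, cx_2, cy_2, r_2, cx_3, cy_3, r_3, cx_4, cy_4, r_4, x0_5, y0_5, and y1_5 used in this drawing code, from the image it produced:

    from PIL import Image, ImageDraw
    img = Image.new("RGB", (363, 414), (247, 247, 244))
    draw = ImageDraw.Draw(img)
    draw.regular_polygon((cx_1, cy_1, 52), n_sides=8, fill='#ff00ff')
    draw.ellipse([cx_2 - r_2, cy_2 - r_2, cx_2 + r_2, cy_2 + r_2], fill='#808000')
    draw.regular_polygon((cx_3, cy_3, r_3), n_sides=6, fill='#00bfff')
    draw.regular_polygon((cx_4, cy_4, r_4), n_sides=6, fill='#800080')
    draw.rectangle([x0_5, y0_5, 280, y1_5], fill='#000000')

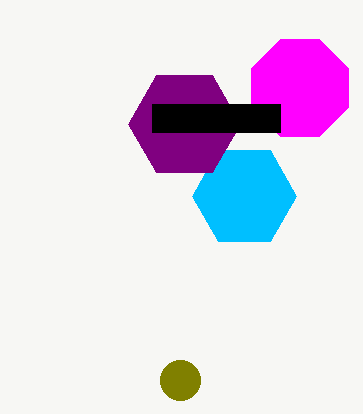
cx_1 = 300
cy_1 = 88
cx_2 = 180
cy_2 = 380
r_2 = 20
cx_3 = 244
cy_3 = 196
r_3 = 52
cx_4 = 184
cy_4 = 124
r_4 = 56
x0_5 = 152
y0_5 = 104
y1_5 = 132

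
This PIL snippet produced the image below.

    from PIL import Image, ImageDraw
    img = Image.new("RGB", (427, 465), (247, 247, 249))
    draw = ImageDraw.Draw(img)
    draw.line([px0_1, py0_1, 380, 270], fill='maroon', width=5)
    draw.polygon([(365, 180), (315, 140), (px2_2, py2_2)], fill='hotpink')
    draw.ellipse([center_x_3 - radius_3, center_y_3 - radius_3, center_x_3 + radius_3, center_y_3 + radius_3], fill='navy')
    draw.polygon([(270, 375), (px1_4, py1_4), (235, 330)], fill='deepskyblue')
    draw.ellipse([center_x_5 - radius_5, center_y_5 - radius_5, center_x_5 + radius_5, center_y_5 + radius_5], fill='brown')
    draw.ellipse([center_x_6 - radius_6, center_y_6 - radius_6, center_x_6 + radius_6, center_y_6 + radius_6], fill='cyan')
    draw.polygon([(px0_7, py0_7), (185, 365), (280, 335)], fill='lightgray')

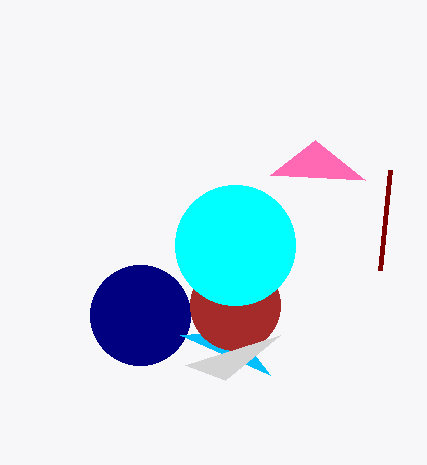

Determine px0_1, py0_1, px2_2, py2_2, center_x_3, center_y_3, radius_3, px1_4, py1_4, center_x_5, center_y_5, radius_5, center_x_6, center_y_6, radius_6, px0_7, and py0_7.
px0_1 = 390; py0_1 = 170; px2_2 = 270; py2_2 = 175; center_x_3 = 140; center_y_3 = 315; radius_3 = 50; px1_4 = 180; py1_4 = 335; center_x_5 = 235; center_y_5 = 305; radius_5 = 45; center_x_6 = 235; center_y_6 = 245; radius_6 = 60; px0_7 = 225; py0_7 = 380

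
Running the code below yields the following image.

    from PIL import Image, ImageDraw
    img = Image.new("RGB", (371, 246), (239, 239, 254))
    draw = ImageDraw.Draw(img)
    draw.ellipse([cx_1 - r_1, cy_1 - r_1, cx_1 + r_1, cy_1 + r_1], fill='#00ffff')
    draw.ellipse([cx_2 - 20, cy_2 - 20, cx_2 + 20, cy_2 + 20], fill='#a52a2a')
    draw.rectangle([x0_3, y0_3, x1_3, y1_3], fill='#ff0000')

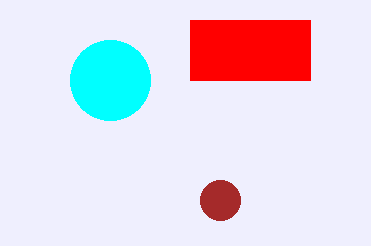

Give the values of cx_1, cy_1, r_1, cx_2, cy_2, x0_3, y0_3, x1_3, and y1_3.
cx_1 = 110, cy_1 = 80, r_1 = 40, cx_2 = 220, cy_2 = 200, x0_3 = 190, y0_3 = 20, x1_3 = 310, y1_3 = 80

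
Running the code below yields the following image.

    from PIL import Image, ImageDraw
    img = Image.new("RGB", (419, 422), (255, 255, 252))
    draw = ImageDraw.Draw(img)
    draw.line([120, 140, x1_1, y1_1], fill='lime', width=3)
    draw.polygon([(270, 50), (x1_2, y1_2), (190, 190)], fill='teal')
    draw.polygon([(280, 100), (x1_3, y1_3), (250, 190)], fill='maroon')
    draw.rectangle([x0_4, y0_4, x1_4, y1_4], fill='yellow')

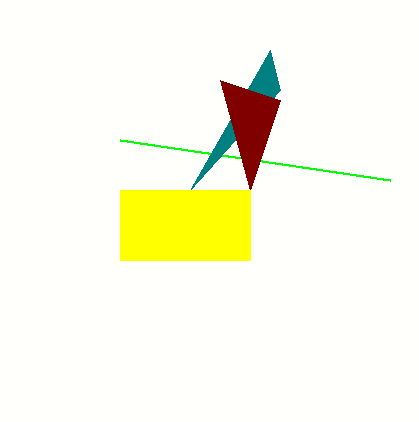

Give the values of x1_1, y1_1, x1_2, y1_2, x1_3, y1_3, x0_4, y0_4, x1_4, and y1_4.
x1_1 = 390, y1_1 = 180, x1_2 = 280, y1_2 = 90, x1_3 = 220, y1_3 = 80, x0_4 = 120, y0_4 = 190, x1_4 = 250, y1_4 = 260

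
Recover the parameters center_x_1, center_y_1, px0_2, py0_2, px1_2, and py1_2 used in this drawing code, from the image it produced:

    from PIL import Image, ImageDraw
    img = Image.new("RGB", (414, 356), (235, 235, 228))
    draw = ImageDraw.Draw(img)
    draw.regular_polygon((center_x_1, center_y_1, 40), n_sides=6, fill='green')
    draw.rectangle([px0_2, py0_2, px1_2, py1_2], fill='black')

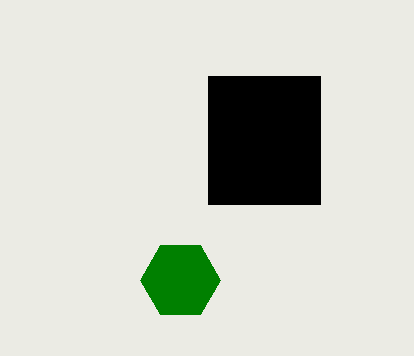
center_x_1 = 180; center_y_1 = 280; px0_2 = 208; py0_2 = 76; px1_2 = 320; py1_2 = 204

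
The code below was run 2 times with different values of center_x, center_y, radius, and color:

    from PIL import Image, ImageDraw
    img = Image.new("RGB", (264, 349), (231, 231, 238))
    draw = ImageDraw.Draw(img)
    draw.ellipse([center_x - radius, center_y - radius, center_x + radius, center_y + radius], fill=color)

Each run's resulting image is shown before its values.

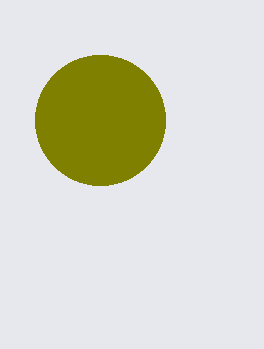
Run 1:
center_x = 100
center_y = 120
radius = 65
color = 'olive'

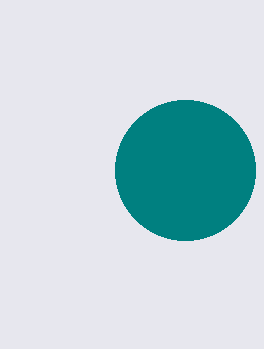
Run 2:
center_x = 185, center_y = 170, radius = 70, color = 'teal'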